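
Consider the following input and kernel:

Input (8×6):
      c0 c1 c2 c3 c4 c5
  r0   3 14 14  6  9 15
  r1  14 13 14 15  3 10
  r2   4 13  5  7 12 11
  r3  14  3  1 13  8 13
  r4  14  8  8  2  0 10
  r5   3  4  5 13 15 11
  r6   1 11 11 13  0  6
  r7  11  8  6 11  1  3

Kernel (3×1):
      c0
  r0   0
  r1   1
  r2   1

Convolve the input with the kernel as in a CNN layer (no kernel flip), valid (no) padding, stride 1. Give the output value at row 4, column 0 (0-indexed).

4

The receptive field on the input at this output position is [14 / 3 / 1]. Elementwise product with the kernel and sum: 3·1 + 1·1.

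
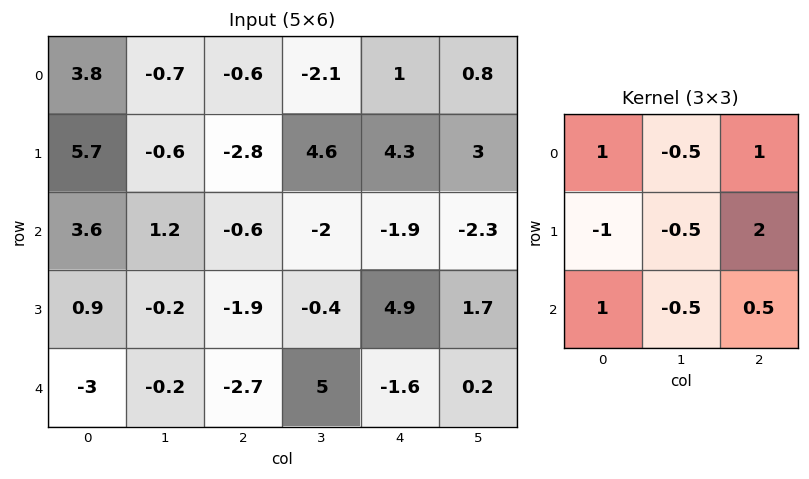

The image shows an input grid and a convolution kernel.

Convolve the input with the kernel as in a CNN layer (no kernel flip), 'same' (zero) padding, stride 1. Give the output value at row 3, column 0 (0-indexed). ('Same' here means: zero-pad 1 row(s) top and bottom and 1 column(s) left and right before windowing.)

The receptive field on the zero-padded input at this output position is [0 3.6 1.2 / 0 0.9 -0.2 / 0 -3 -0.2]. Elementwise product with the kernel and sum: 0·1 + 3.6·-0.5 + 1.2·1 + 0·-1 + 0.9·-0.5 + -0.2·2 + 0·1 + -3·-0.5 + -0.2·0.5.

-0.05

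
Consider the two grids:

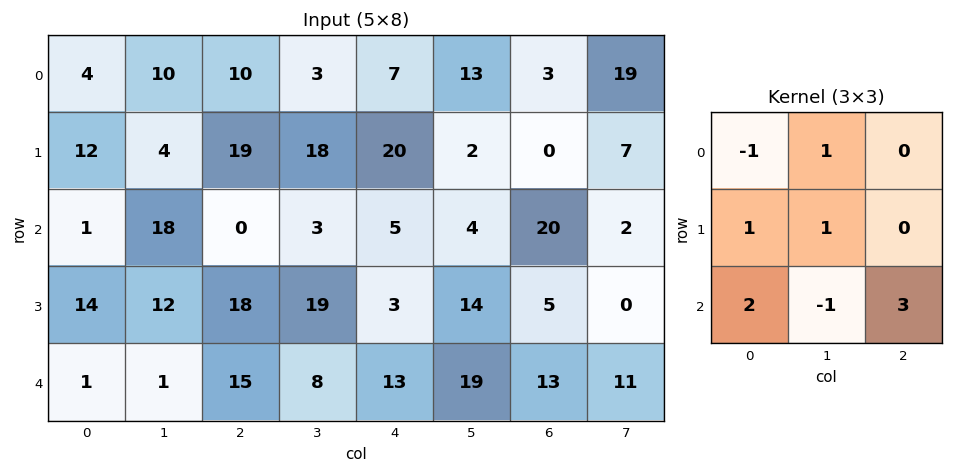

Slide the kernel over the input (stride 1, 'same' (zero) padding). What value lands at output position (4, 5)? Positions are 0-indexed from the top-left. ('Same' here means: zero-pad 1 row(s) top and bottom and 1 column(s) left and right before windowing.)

The receptive field on the zero-padded input at this output position is [3 14 5 / 13 19 13 / 0 0 0]. Elementwise product with the kernel and sum: 3·-1 + 14·1 + 13·1 + 19·1 + 0·2 + 0·-1 + 0·3.

43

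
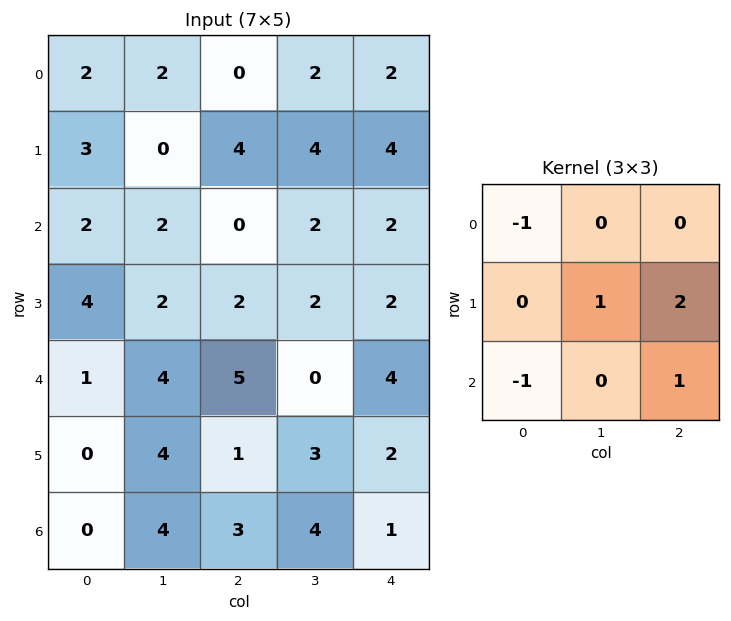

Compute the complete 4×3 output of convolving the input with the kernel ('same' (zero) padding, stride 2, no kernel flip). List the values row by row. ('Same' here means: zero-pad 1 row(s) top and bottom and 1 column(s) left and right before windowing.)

6 8 -2
8 4 -4
13 2 -1
8 7 -2

Output[0,0]: The receptive field on the zero-padded input at this output position is [0 0 0 / 0 2 2 / 0 3 0]. Elementwise product with the kernel and sum: 0·-1 + 2·1 + 2·2 + 0·-1 + 0·1.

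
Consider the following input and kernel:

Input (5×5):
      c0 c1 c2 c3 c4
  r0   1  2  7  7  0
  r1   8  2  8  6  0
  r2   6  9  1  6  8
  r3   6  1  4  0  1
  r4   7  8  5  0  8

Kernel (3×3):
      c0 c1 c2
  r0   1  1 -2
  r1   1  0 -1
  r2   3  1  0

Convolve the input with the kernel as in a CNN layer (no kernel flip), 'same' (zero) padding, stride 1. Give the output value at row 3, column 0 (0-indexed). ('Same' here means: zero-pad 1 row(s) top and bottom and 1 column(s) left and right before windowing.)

The receptive field on the zero-padded input at this output position is [0 6 9 / 0 6 1 / 0 7 8]. Elementwise product with the kernel and sum: 0·1 + 6·1 + 9·-2 + 0·1 + 1·-1 + 0·3 + 7·1.

-6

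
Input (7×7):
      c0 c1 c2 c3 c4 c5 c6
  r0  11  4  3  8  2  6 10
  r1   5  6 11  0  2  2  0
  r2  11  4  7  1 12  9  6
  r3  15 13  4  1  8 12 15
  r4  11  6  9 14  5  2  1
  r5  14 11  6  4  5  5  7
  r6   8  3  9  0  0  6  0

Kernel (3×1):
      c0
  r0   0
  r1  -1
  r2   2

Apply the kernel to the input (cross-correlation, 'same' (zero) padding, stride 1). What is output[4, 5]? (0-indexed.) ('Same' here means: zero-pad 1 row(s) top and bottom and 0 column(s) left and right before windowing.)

The receptive field on the zero-padded input at this output position is [12 / 2 / 5]. Elementwise product with the kernel and sum: 2·-1 + 5·2.

8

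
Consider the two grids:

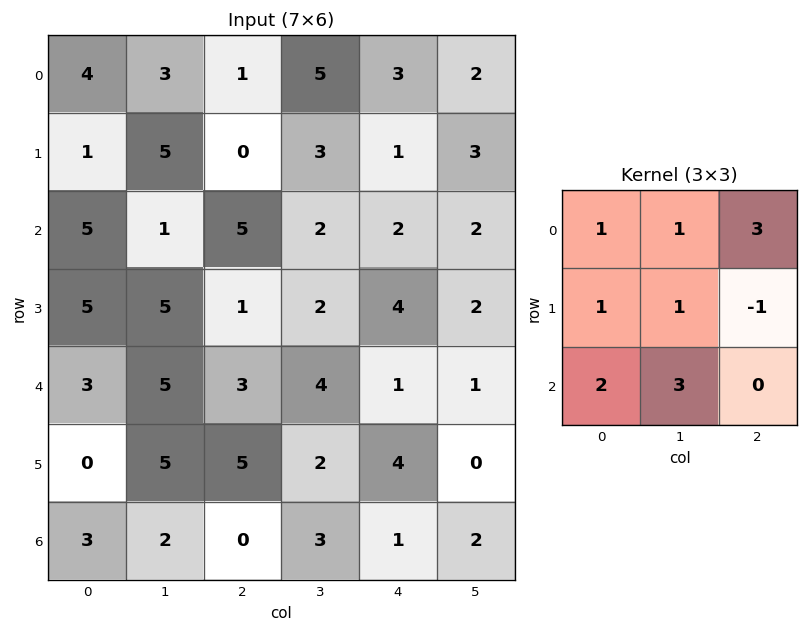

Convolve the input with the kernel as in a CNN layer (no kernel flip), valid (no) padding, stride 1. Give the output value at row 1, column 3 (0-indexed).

The receptive field on the input at this output position is [3 1 3 / 2 2 2 / 2 4 2]. Elementwise product with the kernel and sum: 3·1 + 1·1 + 3·3 + 2·1 + 2·1 + 2·-1 + 2·2 + 4·3.

31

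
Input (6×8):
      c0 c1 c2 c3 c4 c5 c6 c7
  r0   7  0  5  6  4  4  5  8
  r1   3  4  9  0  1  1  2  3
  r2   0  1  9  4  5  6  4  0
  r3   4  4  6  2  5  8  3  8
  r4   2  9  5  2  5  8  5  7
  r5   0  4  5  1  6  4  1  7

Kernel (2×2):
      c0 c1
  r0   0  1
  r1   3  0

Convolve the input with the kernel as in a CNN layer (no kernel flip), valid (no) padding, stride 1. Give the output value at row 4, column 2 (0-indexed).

The receptive field on the input at this output position is [5 2 / 5 1]. Elementwise product with the kernel and sum: 2·1 + 5·3.

17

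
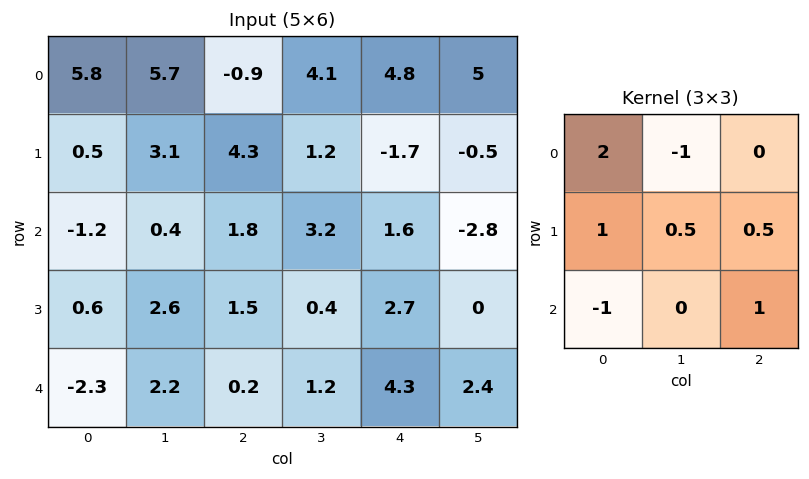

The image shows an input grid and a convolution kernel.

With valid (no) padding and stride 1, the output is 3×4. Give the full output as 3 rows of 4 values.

Output[0,0]: The receptive field on the input at this output position is [5.8 5.7 -0.9 / 0.5 3.1 4.3 / -1.2 0.4 1.8]. Elementwise product with the kernel and sum: 5.8·2 + 5.7·-1 + 0.5·1 + 3.1·0.5 + 4.3·0.5 + -1.2·-1 + 1.8·1.
Output[0,1]: The receptive field on the input at this output position is [5.7 -0.9 4.1 / 3.1 4.3 1.2 / 0.4 1.8 3.2]. Elementwise product with the kernel and sum: 5.7·2 + -0.9·-1 + 3.1·1 + 4.3·0.5 + 1.2·0.5 + 0.4·-1 + 3.2·1.

13.1 20.95 -2.05 -2.5
-1.3 2.6 12.8 6.3
2.35 1.55 7.55 7.75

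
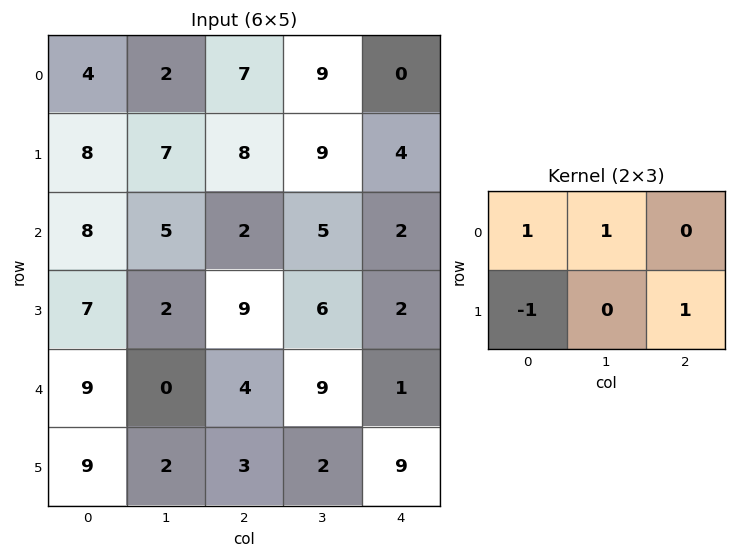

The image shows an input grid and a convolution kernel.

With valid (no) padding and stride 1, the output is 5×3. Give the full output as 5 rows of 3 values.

6 11 12
9 15 17
15 11 0
4 20 12
3 4 19

Output[0,0]: The receptive field on the input at this output position is [4 2 7 / 8 7 8]. Elementwise product with the kernel and sum: 4·1 + 2·1 + 8·-1 + 8·1.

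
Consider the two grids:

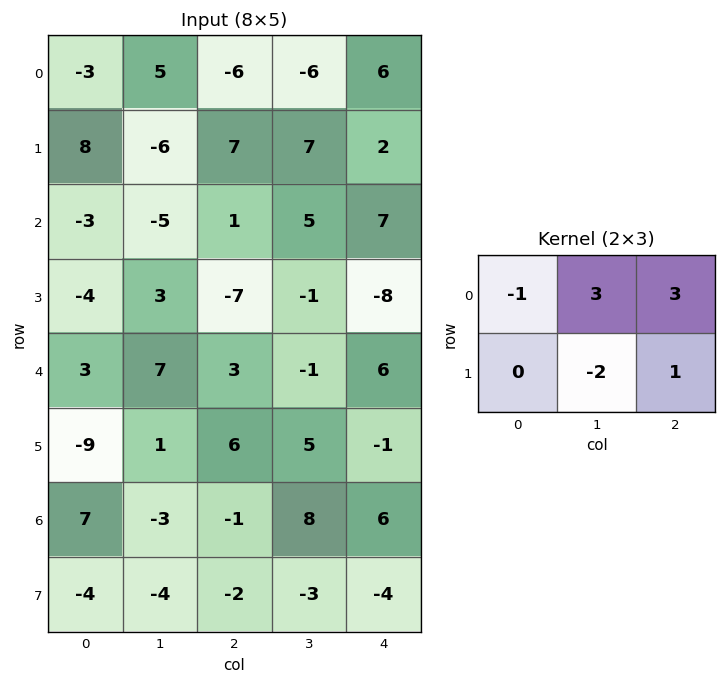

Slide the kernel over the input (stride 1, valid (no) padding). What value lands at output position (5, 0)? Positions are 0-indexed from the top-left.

35

The receptive field on the input at this output position is [-9 1 6 / 7 -3 -1]. Elementwise product with the kernel and sum: -9·-1 + 1·3 + 6·3 + -3·-2 + -1·1.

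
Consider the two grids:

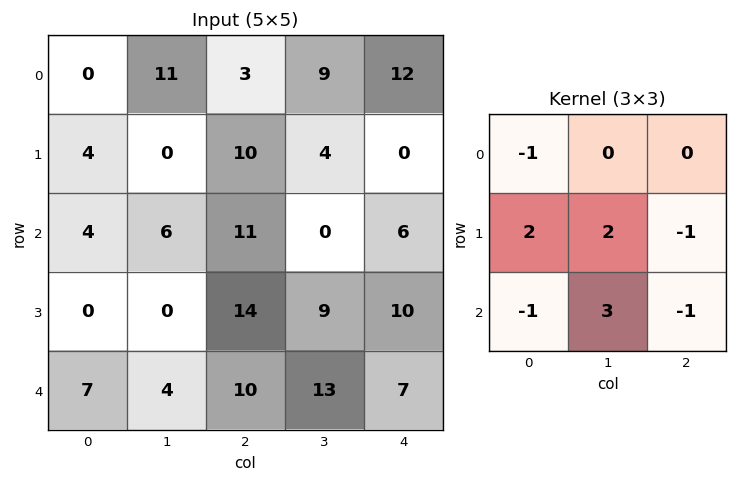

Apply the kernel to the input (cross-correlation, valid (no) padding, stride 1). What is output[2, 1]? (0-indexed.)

26

The receptive field on the input at this output position is [6 11 0 / 0 14 9 / 4 10 13]. Elementwise product with the kernel and sum: 6·-1 + 0·2 + 14·2 + 9·-1 + 4·-1 + 10·3 + 13·-1.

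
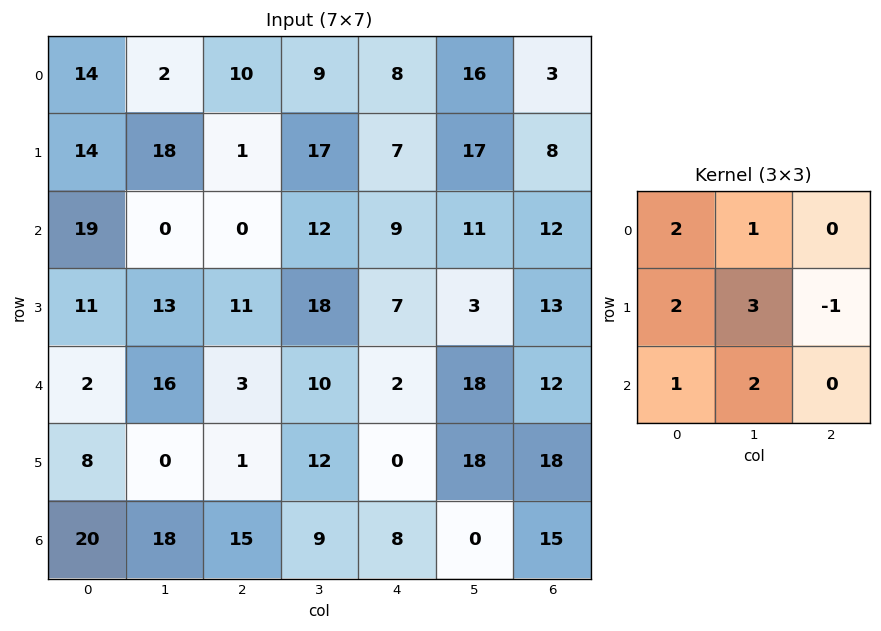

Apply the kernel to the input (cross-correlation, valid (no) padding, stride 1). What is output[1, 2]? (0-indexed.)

93

The receptive field on the input at this output position is [1 17 7 / 0 12 9 / 11 18 7]. Elementwise product with the kernel and sum: 1·2 + 17·1 + 0·2 + 12·3 + 9·-1 + 11·1 + 18·2.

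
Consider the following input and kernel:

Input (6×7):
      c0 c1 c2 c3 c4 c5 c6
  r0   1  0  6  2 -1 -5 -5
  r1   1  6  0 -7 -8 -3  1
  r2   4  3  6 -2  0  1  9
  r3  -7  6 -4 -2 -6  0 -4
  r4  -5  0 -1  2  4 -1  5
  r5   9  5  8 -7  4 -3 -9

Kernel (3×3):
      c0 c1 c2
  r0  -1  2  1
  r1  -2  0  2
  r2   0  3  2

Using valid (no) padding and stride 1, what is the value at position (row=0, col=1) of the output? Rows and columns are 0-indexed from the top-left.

The receptive field on the input at this output position is [0 6 2 / 6 0 -7 / 3 6 -2]. Elementwise product with the kernel and sum: 0·-1 + 6·2 + 2·1 + 6·-2 + -7·2 + 6·3 + -2·2.

2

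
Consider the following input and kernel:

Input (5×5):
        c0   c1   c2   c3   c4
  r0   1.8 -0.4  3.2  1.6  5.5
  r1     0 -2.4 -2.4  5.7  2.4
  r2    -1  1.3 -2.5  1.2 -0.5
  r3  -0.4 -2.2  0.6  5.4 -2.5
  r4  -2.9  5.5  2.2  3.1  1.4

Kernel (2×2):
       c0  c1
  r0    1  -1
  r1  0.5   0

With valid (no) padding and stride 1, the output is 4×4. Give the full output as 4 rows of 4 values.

2.2 -4.8 0.4 -1.05
1.9 0.65 -9.35 3.9
-2.5 2.7 -3.4 4.4
0.35 -0.05 -3.7 9.45

Output[0,0]: The receptive field on the input at this output position is [1.8 -0.4 / 0 -2.4]. Elementwise product with the kernel and sum: 1.8·1 + -0.4·-1 + 0·0.5.
Output[0,1]: The receptive field on the input at this output position is [-0.4 3.2 / -2.4 -2.4]. Elementwise product with the kernel and sum: -0.4·1 + 3.2·-1 + -2.4·0.5.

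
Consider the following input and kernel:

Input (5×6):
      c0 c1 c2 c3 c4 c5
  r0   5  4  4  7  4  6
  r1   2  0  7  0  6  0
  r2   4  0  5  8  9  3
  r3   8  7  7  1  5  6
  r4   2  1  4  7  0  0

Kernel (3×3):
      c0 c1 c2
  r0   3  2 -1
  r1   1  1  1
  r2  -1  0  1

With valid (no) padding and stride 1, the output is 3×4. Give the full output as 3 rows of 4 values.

Output[0,0]: The receptive field on the input at this output position is [5 4 4 / 2 0 7 / 4 0 5]. Elementwise product with the kernel and sum: 5·3 + 4·2 + 4·-1 + 2·1 + 0·1 + 7·1 + 4·-1 + 5·1.
Output[0,1]: The receptive field on the input at this output position is [4 4 7 / 0 7 0 / 0 5 8]. Elementwise product with the kernel and sum: 4·3 + 4·2 + 7·-1 + 0·1 + 7·1 + 0·1 + 0·-1 + 8·1.

29 28 39 24
7 21 35 37
31 23 31 44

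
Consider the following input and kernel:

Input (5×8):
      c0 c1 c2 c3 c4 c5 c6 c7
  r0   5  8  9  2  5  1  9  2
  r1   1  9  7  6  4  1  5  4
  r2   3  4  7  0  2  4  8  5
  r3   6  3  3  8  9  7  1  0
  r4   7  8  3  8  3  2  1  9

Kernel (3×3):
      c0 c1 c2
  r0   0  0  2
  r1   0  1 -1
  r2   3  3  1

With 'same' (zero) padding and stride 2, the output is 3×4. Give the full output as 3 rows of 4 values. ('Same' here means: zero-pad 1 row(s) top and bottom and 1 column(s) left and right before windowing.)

9 61 35 29
38 45 58 35
5 11 15 -8

Output[0,0]: The receptive field on the zero-padded input at this output position is [0 0 0 / 0 5 8 / 0 1 9]. Elementwise product with the kernel and sum: 0·2 + 5·1 + 8·-1 + 0·3 + 1·3 + 9·1.
Output[0,1]: The receptive field on the zero-padded input at this output position is [0 0 0 / 8 9 2 / 9 7 6]. Elementwise product with the kernel and sum: 0·2 + 9·1 + 2·-1 + 9·3 + 7·3 + 6·1.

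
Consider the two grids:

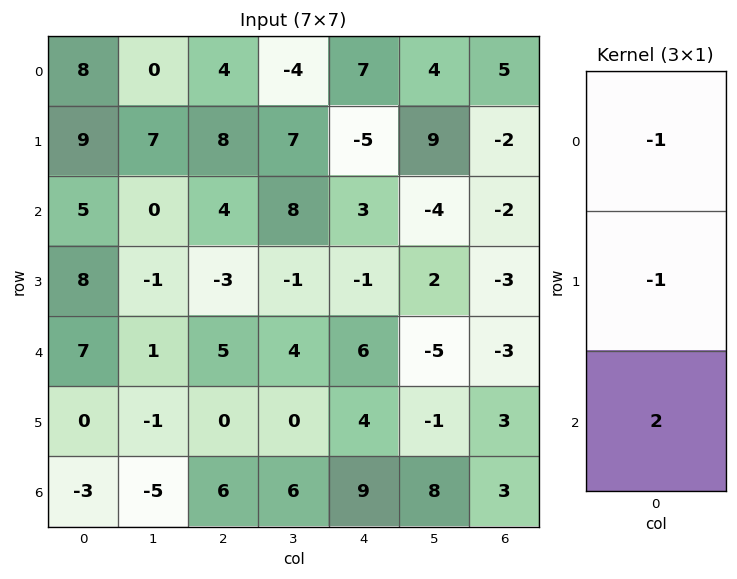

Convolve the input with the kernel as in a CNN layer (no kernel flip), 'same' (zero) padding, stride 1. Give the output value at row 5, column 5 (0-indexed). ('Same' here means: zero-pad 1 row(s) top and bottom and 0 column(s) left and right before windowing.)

The receptive field on the zero-padded input at this output position is [-5 / -1 / 8]. Elementwise product with the kernel and sum: -5·-1 + -1·-1 + 8·2.

22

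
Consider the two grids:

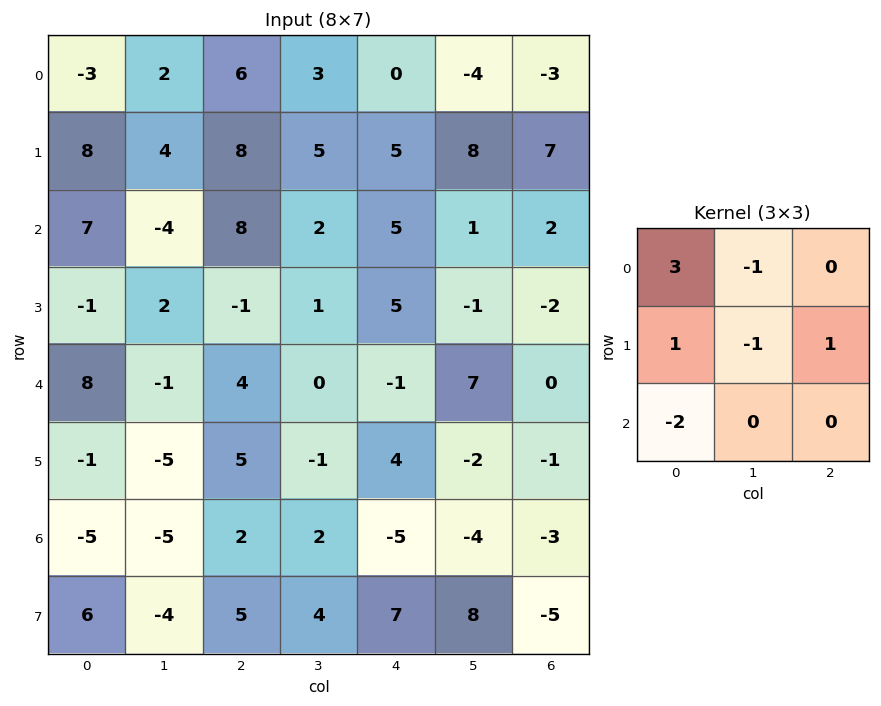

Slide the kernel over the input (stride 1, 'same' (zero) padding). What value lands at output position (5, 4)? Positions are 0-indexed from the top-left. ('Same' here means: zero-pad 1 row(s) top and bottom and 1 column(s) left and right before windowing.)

-10

The receptive field on the zero-padded input at this output position is [0 -1 7 / -1 4 -2 / 2 -5 -4]. Elementwise product with the kernel and sum: 0·3 + -1·-1 + -1·1 + 4·-1 + -2·1 + 2·-2.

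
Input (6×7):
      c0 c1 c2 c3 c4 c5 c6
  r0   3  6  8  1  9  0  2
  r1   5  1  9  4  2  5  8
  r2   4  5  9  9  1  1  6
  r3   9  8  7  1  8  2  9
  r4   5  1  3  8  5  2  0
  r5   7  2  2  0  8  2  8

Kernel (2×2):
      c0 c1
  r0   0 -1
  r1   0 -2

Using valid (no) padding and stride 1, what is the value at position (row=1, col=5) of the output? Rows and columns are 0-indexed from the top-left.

-20

The receptive field on the input at this output position is [5 8 / 1 6]. Elementwise product with the kernel and sum: 8·-1 + 6·-2.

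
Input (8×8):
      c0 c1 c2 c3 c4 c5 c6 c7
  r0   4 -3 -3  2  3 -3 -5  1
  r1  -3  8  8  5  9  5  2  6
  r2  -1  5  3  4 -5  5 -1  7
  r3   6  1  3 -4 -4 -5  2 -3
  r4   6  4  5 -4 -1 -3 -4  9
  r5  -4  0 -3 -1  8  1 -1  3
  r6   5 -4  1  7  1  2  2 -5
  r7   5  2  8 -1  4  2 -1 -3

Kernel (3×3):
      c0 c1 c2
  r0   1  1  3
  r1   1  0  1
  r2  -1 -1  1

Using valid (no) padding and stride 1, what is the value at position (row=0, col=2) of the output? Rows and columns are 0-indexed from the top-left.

13

The receptive field on the input at this output position is [-3 2 3 / 8 5 9 / 3 4 -5]. Elementwise product with the kernel and sum: -3·1 + 2·1 + 3·3 + 8·1 + 9·1 + 3·-1 + 4·-1 + -5·1.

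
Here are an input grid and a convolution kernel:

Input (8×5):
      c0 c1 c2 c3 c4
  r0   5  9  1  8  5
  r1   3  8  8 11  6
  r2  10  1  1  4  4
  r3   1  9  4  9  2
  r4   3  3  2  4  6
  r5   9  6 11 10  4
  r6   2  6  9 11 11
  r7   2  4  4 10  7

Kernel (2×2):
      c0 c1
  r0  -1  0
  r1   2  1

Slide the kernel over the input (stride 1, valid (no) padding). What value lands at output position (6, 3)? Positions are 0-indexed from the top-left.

16

The receptive field on the input at this output position is [11 11 / 10 7]. Elementwise product with the kernel and sum: 11·-1 + 10·2 + 7·1.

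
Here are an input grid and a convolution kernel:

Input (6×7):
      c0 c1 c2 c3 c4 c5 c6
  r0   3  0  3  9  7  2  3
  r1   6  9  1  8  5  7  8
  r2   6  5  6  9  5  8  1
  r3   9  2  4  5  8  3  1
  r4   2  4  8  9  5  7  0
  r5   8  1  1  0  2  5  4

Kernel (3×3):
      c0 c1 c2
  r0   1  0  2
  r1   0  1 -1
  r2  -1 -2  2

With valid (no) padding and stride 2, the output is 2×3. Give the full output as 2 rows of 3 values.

13 6 -7
22 -3 -10

Output[0,0]: The receptive field on the input at this output position is [3 0 3 / 6 9 1 / 6 5 6]. Elementwise product with the kernel and sum: 3·1 + 3·2 + 9·1 + 1·-1 + 6·-1 + 5·-2 + 6·2.
Output[0,1]: The receptive field on the input at this output position is [3 9 7 / 1 8 5 / 6 9 5]. Elementwise product with the kernel and sum: 3·1 + 7·2 + 8·1 + 5·-1 + 6·-1 + 9·-2 + 5·2.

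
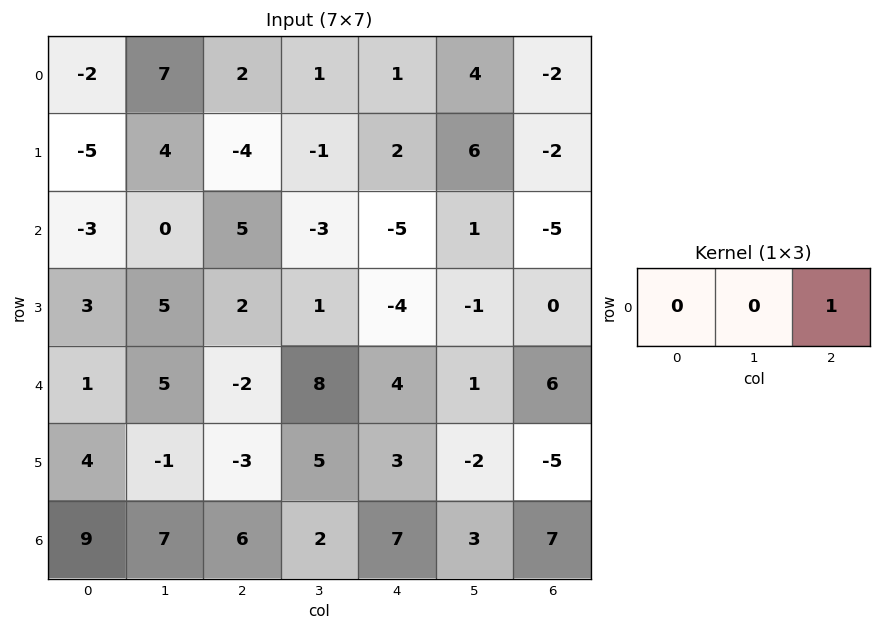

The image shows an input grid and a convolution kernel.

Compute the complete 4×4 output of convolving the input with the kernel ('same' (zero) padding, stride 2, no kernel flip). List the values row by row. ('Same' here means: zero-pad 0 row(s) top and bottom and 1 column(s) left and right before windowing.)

Output[0,0]: The receptive field on the zero-padded input at this output position is [0 -2 7]. Elementwise product with the kernel and sum: 7·1.
Output[0,1]: The receptive field on the zero-padded input at this output position is [7 2 1]. Elementwise product with the kernel and sum: 1·1.

7 1 4 0
0 -3 1 0
5 8 1 0
7 2 3 0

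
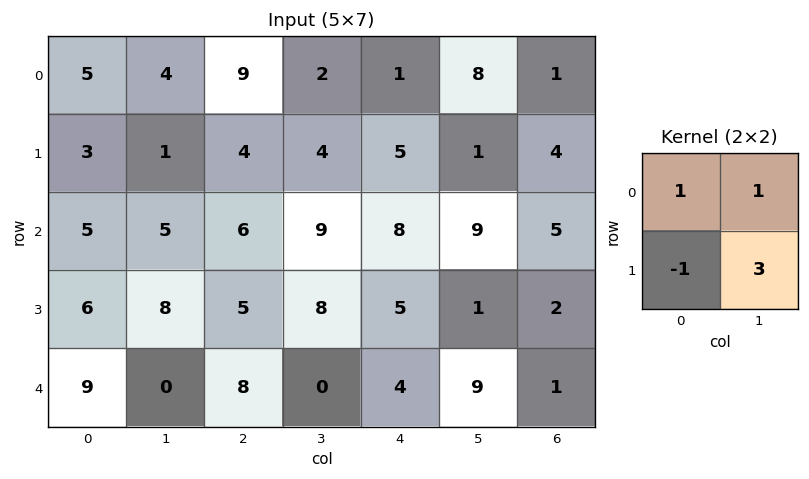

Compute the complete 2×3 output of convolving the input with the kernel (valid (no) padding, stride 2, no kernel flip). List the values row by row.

Output[0,0]: The receptive field on the input at this output position is [5 4 / 3 1]. Elementwise product with the kernel and sum: 5·1 + 4·1 + 3·-1 + 1·3.
Output[0,1]: The receptive field on the input at this output position is [9 2 / 4 4]. Elementwise product with the kernel and sum: 9·1 + 2·1 + 4·-1 + 4·3.

9 19 7
28 34 15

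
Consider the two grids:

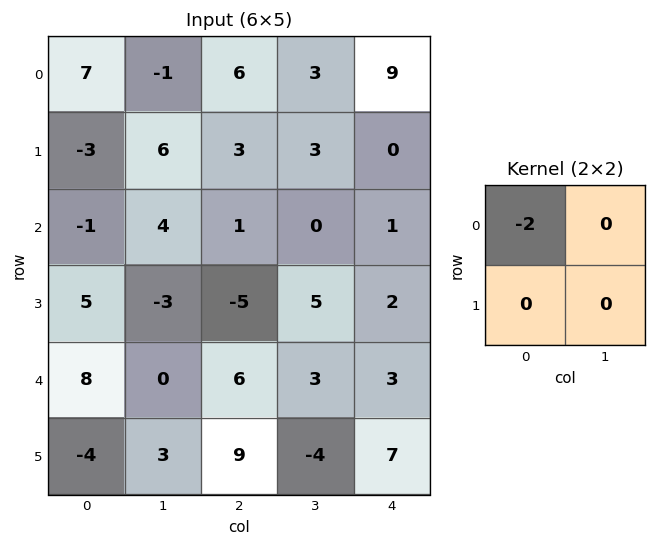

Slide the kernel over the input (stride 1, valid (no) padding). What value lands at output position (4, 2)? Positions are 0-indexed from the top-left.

-12

The receptive field on the input at this output position is [6 3 / 9 -4]. Elementwise product with the kernel and sum: 6·-2.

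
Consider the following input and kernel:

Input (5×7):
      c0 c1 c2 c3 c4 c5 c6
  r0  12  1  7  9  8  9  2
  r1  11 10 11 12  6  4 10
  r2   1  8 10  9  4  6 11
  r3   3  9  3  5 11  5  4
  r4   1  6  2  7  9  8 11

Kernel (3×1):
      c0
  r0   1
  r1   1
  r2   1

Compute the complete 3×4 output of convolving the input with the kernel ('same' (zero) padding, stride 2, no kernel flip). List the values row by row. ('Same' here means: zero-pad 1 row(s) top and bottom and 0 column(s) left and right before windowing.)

23 18 14 12
15 24 21 25
4 5 20 15

Output[0,0]: The receptive field on the zero-padded input at this output position is [0 / 12 / 11]. Elementwise product with the kernel and sum: 0·1 + 12·1 + 11·1.
Output[0,1]: The receptive field on the zero-padded input at this output position is [0 / 7 / 11]. Elementwise product with the kernel and sum: 0·1 + 7·1 + 11·1.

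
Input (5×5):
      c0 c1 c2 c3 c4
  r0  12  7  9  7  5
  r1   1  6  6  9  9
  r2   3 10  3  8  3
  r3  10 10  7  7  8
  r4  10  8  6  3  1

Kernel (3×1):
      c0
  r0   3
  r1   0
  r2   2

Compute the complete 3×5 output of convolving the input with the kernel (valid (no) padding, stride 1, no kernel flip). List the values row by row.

Output[0,0]: The receptive field on the input at this output position is [12 / 1 / 3]. Elementwise product with the kernel and sum: 12·3 + 3·2.
Output[0,1]: The receptive field on the input at this output position is [7 / 6 / 10]. Elementwise product with the kernel and sum: 7·3 + 10·2.

42 41 33 37 21
23 38 32 41 43
29 46 21 30 11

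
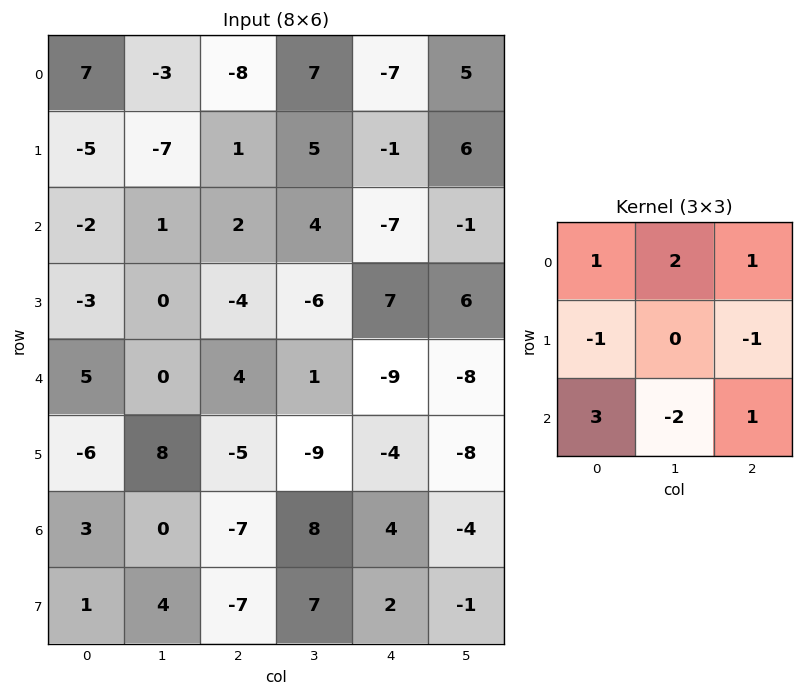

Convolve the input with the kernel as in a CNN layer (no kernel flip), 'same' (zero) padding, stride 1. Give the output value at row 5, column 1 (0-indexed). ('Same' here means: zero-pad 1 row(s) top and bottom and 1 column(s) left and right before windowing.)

The receptive field on the zero-padded input at this output position is [5 0 4 / -6 8 -5 / 3 0 -7]. Elementwise product with the kernel and sum: 5·1 + 0·2 + 4·1 + -6·-1 + -5·-1 + 3·3 + 0·-2 + -7·1.

22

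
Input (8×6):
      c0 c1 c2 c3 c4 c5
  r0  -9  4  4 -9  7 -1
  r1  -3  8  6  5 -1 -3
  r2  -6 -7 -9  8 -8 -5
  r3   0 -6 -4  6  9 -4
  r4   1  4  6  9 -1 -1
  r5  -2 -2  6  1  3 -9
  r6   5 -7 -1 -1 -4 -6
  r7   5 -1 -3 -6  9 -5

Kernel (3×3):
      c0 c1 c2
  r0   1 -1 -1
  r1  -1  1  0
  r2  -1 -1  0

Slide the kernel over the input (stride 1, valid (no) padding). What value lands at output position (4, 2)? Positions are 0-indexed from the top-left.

The receptive field on the input at this output position is [6 9 -1 / 6 1 3 / -1 -1 -4]. Elementwise product with the kernel and sum: 6·1 + 9·-1 + -1·-1 + 6·-1 + 1·1 + -1·-1 + -1·-1.

-5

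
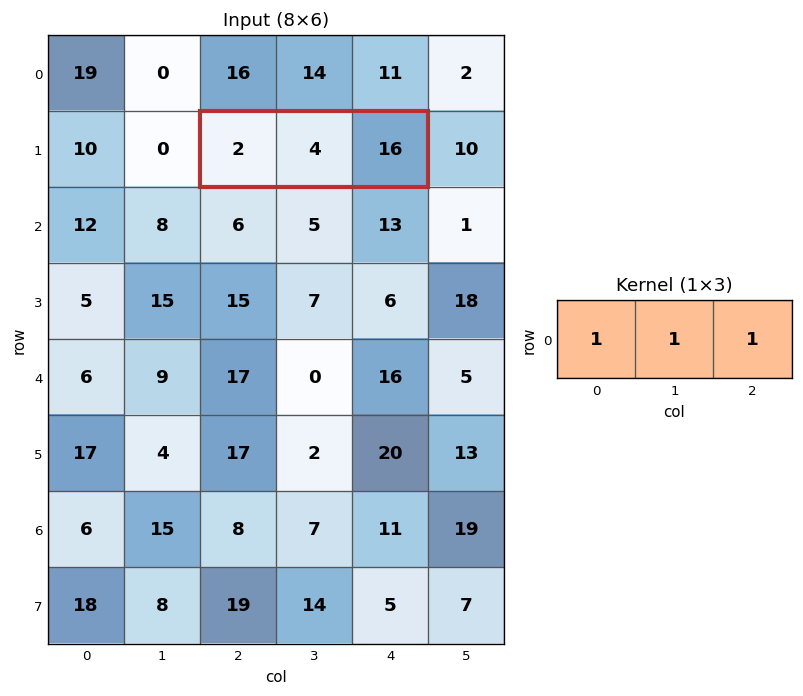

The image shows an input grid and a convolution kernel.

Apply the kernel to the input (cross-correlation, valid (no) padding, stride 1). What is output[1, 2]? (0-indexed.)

22

The receptive field on the input at this output position is [2 4 16]. Elementwise product with the kernel and sum: 2·1 + 4·1 + 16·1.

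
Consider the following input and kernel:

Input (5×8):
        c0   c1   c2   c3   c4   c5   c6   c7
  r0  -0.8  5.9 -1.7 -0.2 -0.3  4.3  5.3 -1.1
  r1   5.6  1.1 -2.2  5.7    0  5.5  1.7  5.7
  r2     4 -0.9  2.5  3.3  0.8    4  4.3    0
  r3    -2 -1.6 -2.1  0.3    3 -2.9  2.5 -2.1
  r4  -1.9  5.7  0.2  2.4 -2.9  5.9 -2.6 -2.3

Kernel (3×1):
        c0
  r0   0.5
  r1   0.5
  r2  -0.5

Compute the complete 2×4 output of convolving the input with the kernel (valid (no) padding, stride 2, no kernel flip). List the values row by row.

Output[0,0]: The receptive field on the input at this output position is [-0.8 / 5.6 / 4]. Elementwise product with the kernel and sum: -0.8·0.5 + 5.6·0.5 + 4·-0.5.

0.4 -3.2 -0.55 1.35
1.95 0.1 3.35 4.7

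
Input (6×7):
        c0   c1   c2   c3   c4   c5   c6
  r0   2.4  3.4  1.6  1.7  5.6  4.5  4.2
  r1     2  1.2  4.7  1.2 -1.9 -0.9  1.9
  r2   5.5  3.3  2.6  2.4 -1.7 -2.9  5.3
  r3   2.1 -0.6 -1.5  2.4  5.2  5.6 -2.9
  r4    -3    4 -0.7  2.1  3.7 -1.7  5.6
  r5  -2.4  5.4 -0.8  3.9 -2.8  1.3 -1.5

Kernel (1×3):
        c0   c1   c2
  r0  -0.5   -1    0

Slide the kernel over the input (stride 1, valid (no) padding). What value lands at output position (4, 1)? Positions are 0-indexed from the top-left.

The receptive field on the input at this output position is [4 -0.7 2.1]. Elementwise product with the kernel and sum: 4·-0.5 + -0.7·-1.

-1.3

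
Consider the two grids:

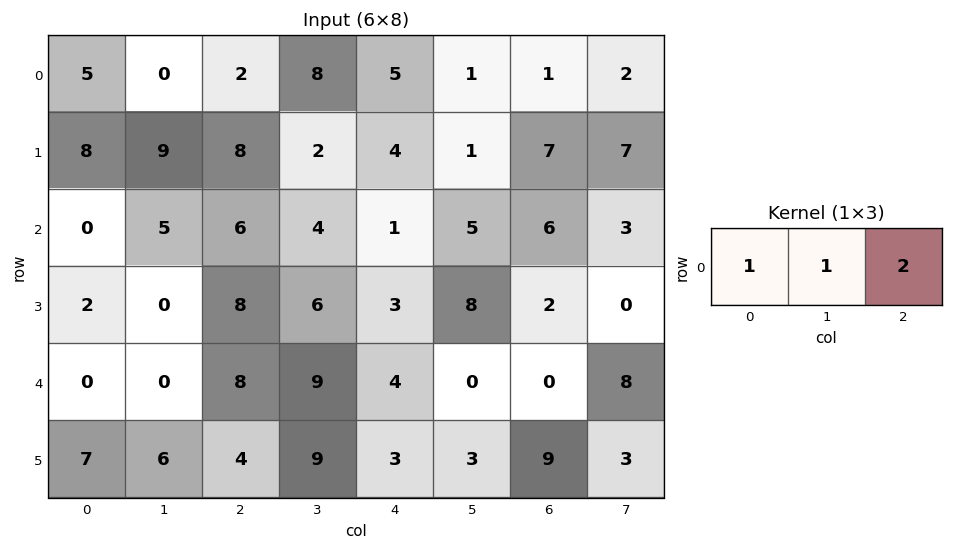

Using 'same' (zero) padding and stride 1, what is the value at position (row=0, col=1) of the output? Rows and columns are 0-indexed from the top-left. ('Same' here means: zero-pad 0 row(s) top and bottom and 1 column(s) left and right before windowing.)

9

The receptive field on the zero-padded input at this output position is [5 0 2]. Elementwise product with the kernel and sum: 5·1 + 0·1 + 2·2.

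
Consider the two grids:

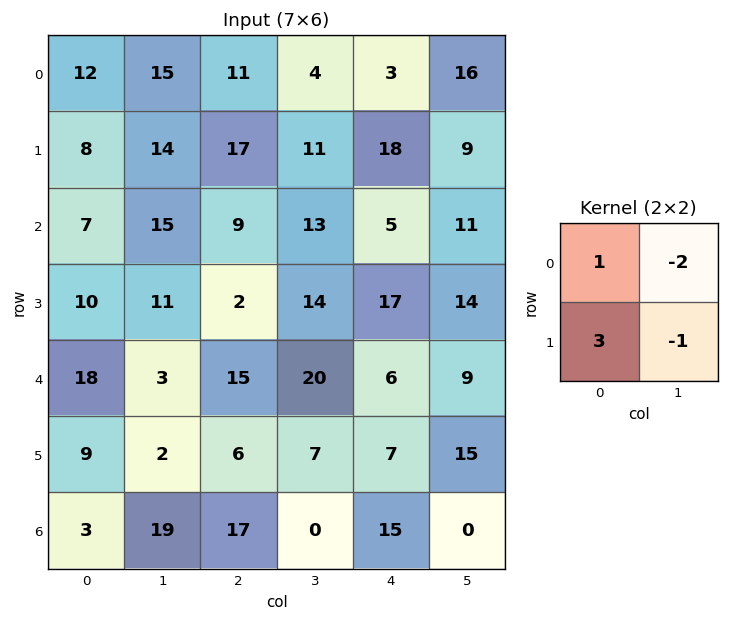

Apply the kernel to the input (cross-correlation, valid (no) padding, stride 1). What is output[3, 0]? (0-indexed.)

The receptive field on the input at this output position is [10 11 / 18 3]. Elementwise product with the kernel and sum: 10·1 + 11·-2 + 18·3 + 3·-1.

39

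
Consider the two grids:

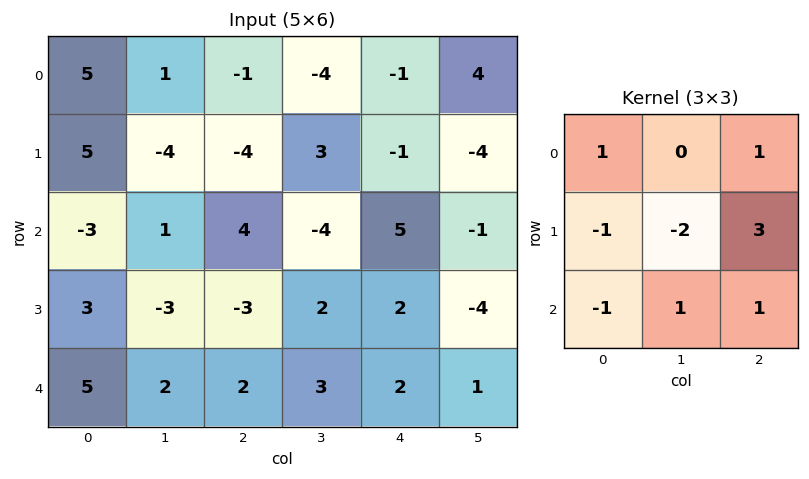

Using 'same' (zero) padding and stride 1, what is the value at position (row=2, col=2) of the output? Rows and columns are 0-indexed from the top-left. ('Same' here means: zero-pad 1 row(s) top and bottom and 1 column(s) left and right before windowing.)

-20

The receptive field on the zero-padded input at this output position is [-4 -4 3 / 1 4 -4 / -3 -3 2]. Elementwise product with the kernel and sum: -4·1 + 3·1 + 1·-1 + 4·-2 + -4·3 + -3·-1 + -3·1 + 2·1.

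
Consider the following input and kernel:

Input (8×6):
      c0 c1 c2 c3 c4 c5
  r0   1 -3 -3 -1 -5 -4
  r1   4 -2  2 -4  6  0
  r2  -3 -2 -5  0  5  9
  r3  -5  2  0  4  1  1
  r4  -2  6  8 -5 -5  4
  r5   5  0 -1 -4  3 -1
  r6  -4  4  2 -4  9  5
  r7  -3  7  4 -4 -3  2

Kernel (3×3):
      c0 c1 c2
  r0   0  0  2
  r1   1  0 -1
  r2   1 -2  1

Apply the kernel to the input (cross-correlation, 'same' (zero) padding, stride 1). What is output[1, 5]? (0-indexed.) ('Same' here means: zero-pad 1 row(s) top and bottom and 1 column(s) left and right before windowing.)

The receptive field on the zero-padded input at this output position is [-5 -4 0 / 6 0 0 / 5 9 0]. Elementwise product with the kernel and sum: 0·2 + 6·1 + 0·-1 + 5·1 + 9·-2 + 0·1.

-7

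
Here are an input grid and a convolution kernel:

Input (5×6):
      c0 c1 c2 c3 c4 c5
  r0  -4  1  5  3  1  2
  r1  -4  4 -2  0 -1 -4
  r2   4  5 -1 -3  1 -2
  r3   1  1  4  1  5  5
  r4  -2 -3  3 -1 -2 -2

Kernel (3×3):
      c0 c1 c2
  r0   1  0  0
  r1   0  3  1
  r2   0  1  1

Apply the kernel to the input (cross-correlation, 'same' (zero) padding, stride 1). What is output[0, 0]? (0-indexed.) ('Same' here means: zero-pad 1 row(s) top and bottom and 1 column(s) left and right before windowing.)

The receptive field on the zero-padded input at this output position is [0 0 0 / 0 -4 1 / 0 -4 4]. Elementwise product with the kernel and sum: 0·1 + -4·3 + 1·1 + -4·1 + 4·1.

-11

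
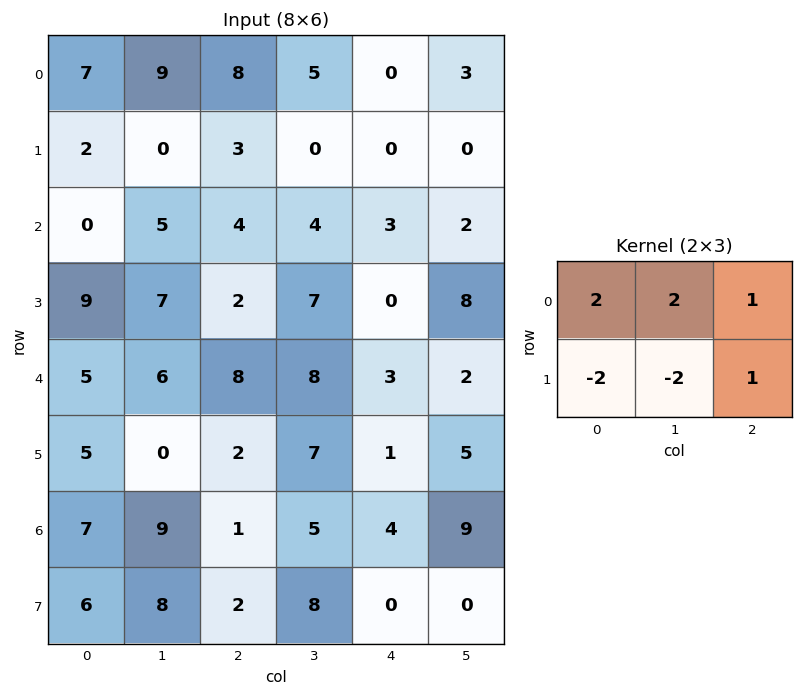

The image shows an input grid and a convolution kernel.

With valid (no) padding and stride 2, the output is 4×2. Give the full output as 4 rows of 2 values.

Output[0,0]: The receptive field on the input at this output position is [7 9 8 / 2 0 3]. Elementwise product with the kernel and sum: 7·2 + 9·2 + 8·1 + 2·-2 + 0·-2 + 3·1.

39 20
-16 1
22 18
7 -4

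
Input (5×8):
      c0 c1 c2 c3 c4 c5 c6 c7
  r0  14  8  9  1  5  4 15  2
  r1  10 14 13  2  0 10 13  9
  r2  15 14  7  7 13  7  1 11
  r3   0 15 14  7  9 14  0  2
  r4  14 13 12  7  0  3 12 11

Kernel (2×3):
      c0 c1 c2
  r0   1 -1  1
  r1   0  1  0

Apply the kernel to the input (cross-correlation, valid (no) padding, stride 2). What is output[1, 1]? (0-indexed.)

20

The receptive field on the input at this output position is [7 7 13 / 14 7 9]. Elementwise product with the kernel and sum: 7·1 + 7·-1 + 13·1 + 7·1.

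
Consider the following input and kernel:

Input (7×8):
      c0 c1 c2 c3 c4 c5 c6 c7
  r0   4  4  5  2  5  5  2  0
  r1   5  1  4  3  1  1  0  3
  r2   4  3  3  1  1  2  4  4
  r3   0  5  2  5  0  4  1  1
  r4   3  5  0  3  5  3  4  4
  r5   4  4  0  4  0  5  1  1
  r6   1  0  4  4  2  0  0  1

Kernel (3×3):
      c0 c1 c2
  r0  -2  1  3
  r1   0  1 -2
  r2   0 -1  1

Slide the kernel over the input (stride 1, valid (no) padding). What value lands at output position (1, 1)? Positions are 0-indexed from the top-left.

The receptive field on the input at this output position is [1 4 3 / 3 3 1 / 5 2 5]. Elementwise product with the kernel and sum: 1·-2 + 4·1 + 3·3 + 3·1 + 1·-2 + 2·-1 + 5·1.

15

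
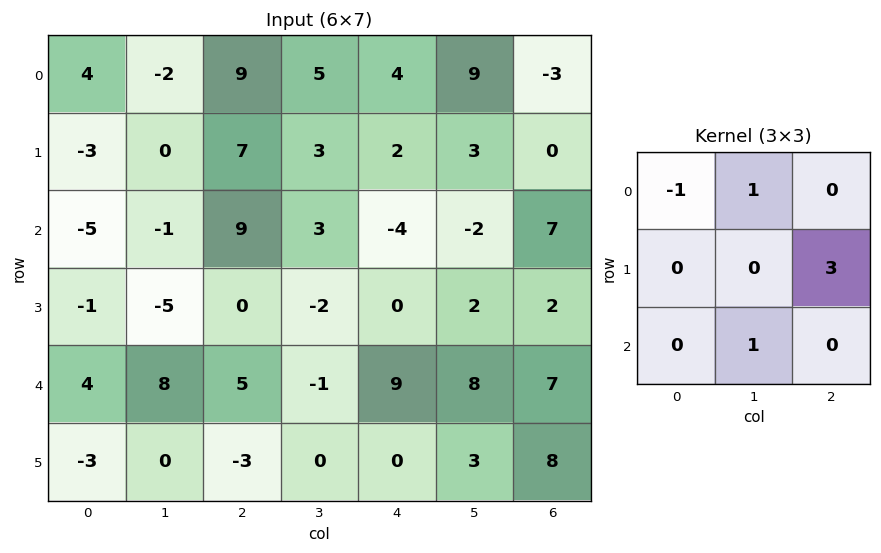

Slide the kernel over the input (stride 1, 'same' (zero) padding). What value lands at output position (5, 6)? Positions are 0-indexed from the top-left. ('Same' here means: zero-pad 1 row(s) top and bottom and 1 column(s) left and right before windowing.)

-1

The receptive field on the zero-padded input at this output position is [8 7 0 / 3 8 0 / 0 0 0]. Elementwise product with the kernel and sum: 8·-1 + 7·1 + 0·3 + 0·1.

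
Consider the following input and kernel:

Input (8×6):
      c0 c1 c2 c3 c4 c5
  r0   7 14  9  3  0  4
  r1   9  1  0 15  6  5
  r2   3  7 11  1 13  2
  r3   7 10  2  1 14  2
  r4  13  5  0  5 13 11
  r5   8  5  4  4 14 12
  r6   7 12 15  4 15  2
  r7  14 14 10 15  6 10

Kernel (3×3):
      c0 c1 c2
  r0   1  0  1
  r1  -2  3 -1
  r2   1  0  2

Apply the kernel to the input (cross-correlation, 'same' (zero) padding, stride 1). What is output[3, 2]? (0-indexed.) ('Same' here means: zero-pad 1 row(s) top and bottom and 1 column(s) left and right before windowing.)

The receptive field on the zero-padded input at this output position is [7 11 1 / 10 2 1 / 5 0 5]. Elementwise product with the kernel and sum: 7·1 + 1·1 + 10·-2 + 2·3 + 1·-1 + 5·1 + 5·2.

8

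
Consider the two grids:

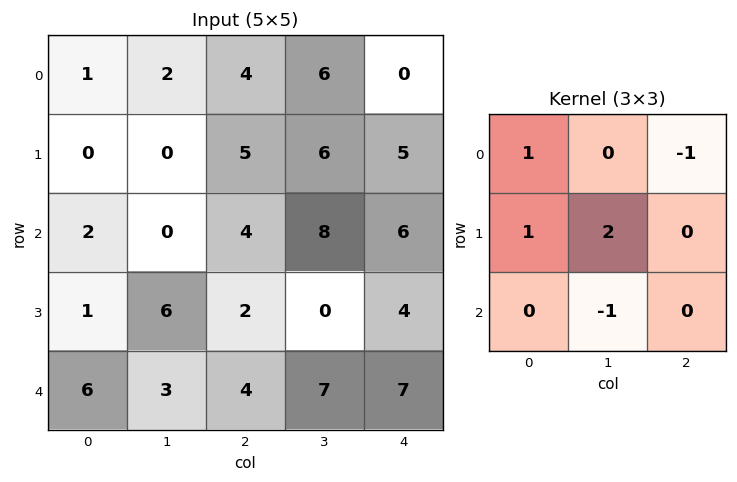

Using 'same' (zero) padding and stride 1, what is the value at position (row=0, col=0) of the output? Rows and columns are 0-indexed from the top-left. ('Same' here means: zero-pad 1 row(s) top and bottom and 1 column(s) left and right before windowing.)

2

The receptive field on the zero-padded input at this output position is [0 0 0 / 0 1 2 / 0 0 0]. Elementwise product with the kernel and sum: 0·1 + 0·-1 + 0·1 + 1·2 + 0·-1.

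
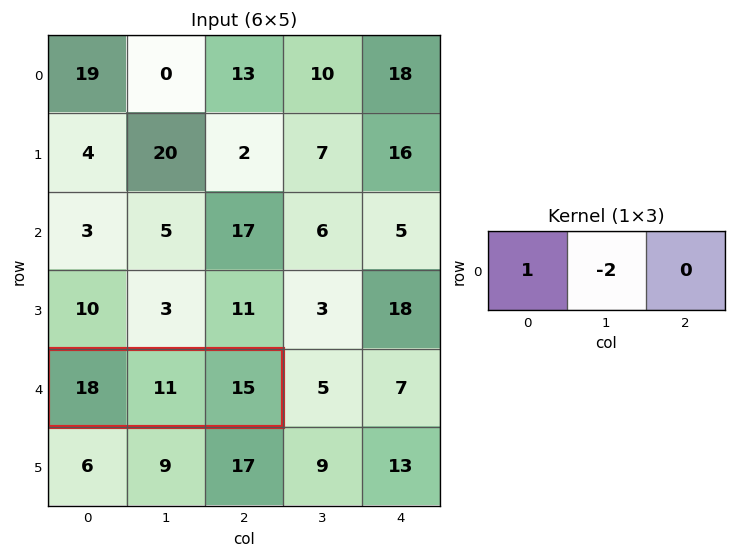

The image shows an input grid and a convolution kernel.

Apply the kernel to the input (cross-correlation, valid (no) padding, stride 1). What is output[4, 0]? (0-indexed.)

The receptive field on the input at this output position is [18 11 15]. Elementwise product with the kernel and sum: 18·1 + 11·-2.

-4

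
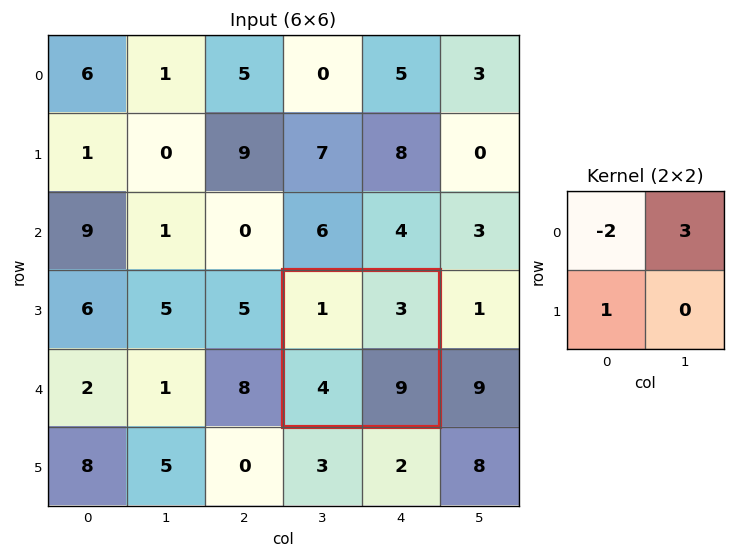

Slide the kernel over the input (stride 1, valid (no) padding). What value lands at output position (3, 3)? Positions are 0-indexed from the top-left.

11

The receptive field on the input at this output position is [1 3 / 4 9]. Elementwise product with the kernel and sum: 1·-2 + 3·3 + 4·1.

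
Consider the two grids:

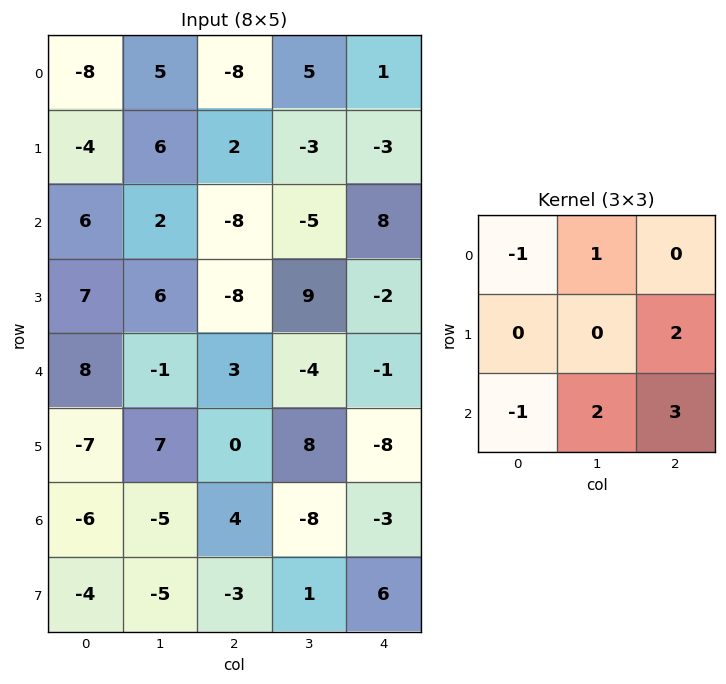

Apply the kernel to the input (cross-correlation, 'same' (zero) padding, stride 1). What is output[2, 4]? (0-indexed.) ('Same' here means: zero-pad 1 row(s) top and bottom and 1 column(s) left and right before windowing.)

-13

The receptive field on the zero-padded input at this output position is [-3 -3 0 / -5 8 0 / 9 -2 0]. Elementwise product with the kernel and sum: -3·-1 + -3·1 + 0·2 + 9·-1 + -2·2 + 0·3.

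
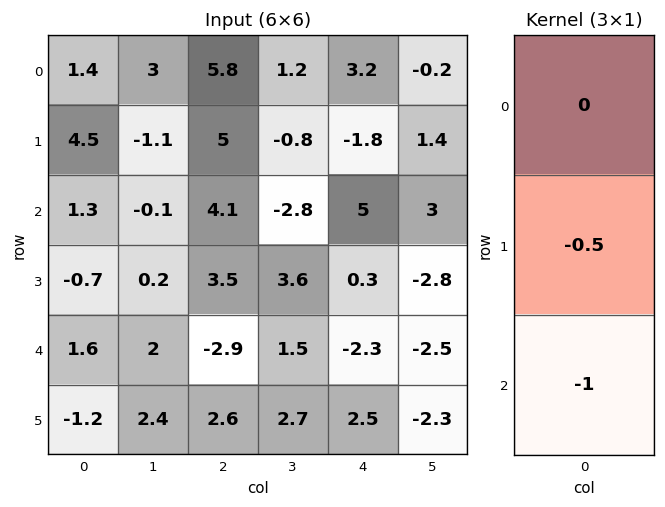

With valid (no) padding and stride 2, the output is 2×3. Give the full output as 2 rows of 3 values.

-3.55 -6.6 -4.1
-1.25 1.15 2.15

Output[0,0]: The receptive field on the input at this output position is [1.4 / 4.5 / 1.3]. Elementwise product with the kernel and sum: 4.5·-0.5 + 1.3·-1.
Output[0,1]: The receptive field on the input at this output position is [5.8 / 5 / 4.1]. Elementwise product with the kernel and sum: 5·-0.5 + 4.1·-1.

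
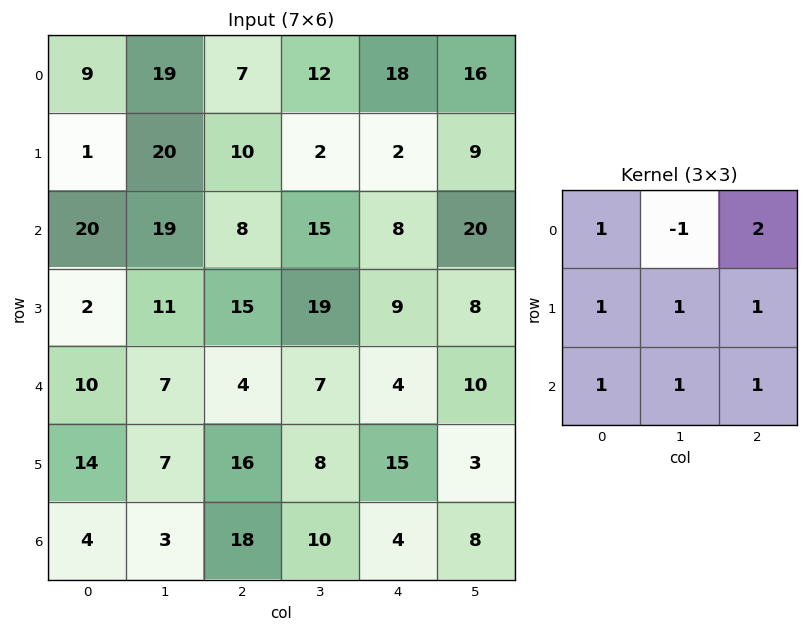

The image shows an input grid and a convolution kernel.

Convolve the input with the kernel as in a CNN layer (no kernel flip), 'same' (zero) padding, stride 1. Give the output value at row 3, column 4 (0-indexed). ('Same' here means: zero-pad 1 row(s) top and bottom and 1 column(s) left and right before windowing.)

104

The receptive field on the zero-padded input at this output position is [15 8 20 / 19 9 8 / 7 4 10]. Elementwise product with the kernel and sum: 15·1 + 8·-1 + 20·2 + 19·1 + 9·1 + 8·1 + 7·1 + 4·1 + 10·1.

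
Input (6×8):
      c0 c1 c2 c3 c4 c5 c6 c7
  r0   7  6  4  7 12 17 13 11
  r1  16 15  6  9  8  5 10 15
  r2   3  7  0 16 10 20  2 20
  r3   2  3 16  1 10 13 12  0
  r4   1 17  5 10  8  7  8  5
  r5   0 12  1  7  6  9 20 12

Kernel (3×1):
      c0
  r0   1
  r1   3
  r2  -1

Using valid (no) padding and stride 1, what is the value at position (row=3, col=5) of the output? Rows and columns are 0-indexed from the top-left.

The receptive field on the input at this output position is [13 / 7 / 9]. Elementwise product with the kernel and sum: 13·1 + 7·3 + 9·-1.

25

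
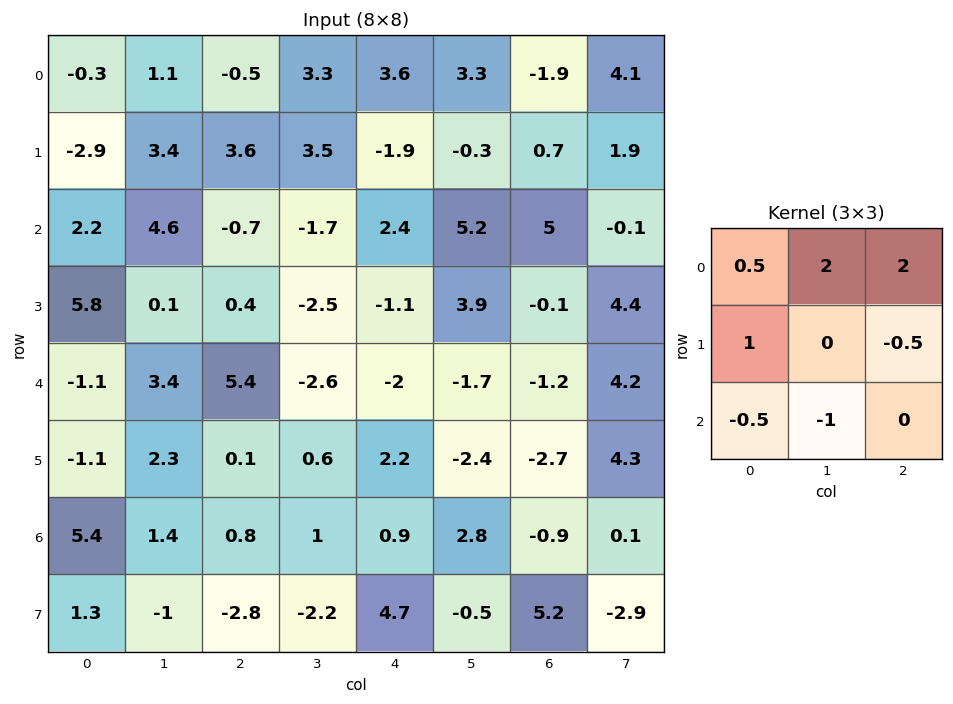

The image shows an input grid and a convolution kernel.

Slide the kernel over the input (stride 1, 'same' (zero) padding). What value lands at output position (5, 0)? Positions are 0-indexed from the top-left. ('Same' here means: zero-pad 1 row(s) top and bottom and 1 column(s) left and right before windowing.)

-1.95

The receptive field on the zero-padded input at this output position is [0 -1.1 3.4 / 0 -1.1 2.3 / 0 5.4 1.4]. Elementwise product with the kernel and sum: 0·0.5 + -1.1·2 + 3.4·2 + 0·1 + 2.3·-0.5 + 0·-0.5 + 5.4·-1.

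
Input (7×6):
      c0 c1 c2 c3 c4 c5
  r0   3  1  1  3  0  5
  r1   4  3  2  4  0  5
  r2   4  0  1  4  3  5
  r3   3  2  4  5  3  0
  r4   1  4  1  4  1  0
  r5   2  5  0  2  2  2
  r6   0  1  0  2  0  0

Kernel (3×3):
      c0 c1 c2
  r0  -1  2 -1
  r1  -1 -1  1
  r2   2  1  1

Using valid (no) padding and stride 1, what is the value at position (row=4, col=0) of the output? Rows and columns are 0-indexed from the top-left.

The receptive field on the input at this output position is [1 4 1 / 2 5 0 / 0 1 0]. Elementwise product with the kernel and sum: 1·-1 + 4·2 + 1·-1 + 2·-1 + 5·-1 + 0·1 + 0·2 + 1·1 + 0·1.

0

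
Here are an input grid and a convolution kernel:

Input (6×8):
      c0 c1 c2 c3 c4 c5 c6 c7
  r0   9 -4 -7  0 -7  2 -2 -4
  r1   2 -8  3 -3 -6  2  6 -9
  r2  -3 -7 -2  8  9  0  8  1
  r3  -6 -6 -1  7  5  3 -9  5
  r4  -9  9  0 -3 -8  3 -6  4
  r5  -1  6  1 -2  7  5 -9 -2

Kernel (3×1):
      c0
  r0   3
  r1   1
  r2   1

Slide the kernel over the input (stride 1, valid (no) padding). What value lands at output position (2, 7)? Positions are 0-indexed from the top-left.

The receptive field on the input at this output position is [1 / 5 / 4]. Elementwise product with the kernel and sum: 1·3 + 5·1 + 4·1.

12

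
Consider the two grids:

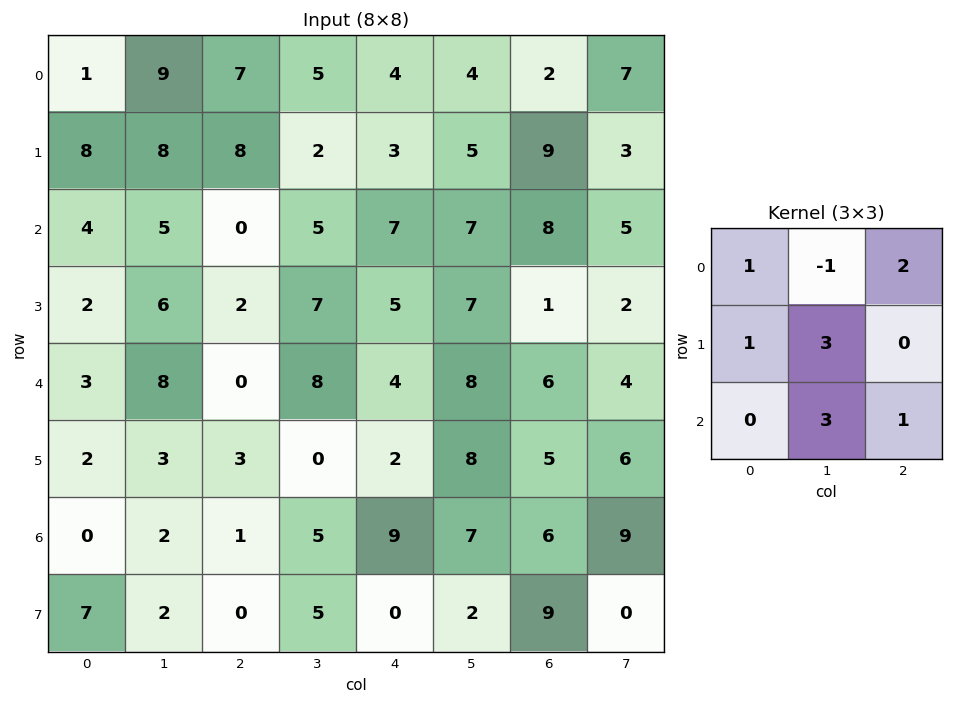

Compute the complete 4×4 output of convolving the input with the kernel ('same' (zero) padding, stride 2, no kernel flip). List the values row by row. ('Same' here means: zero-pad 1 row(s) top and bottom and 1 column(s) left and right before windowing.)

35 56 31 40
32 22 57 38
28 35 50 57
27 10 48 67

Output[0,0]: The receptive field on the zero-padded input at this output position is [0 0 0 / 0 1 9 / 0 8 8]. Elementwise product with the kernel and sum: 0·1 + 0·-1 + 0·2 + 0·1 + 1·3 + 8·3 + 8·1.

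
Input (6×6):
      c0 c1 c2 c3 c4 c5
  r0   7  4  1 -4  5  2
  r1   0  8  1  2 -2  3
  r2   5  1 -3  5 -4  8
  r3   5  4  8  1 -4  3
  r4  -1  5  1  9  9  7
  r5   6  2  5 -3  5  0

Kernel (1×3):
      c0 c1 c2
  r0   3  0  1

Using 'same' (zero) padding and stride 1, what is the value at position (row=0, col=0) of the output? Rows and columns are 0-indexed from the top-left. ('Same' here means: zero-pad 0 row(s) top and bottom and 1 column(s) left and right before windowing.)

4

The receptive field on the zero-padded input at this output position is [0 7 4]. Elementwise product with the kernel and sum: 0·3 + 4·1.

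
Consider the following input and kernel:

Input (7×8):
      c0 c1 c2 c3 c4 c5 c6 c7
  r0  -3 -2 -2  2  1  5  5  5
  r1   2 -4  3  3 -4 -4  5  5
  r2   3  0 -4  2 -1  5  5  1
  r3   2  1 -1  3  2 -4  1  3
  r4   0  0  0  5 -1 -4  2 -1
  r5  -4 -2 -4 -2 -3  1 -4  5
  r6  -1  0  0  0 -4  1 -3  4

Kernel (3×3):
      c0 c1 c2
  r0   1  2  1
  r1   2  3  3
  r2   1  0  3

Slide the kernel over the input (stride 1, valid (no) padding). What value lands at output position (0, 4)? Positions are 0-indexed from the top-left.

The receptive field on the input at this output position is [1 5 5 / -4 -4 5 / -1 5 5]. Elementwise product with the kernel and sum: 1·1 + 5·2 + 5·1 + -4·2 + -4·3 + 5·3 + -1·1 + 5·3.

25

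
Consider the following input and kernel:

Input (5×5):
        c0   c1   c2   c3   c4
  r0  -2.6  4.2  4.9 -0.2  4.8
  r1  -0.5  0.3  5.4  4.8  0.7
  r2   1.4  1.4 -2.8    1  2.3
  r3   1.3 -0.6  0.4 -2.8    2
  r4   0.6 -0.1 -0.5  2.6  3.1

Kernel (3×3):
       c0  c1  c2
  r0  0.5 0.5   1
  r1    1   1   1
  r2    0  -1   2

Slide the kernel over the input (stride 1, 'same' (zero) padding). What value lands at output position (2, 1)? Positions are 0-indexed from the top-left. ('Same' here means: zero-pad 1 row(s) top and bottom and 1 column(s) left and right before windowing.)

6.7

The receptive field on the zero-padded input at this output position is [-0.5 0.3 5.4 / 1.4 1.4 -2.8 / 1.3 -0.6 0.4]. Elementwise product with the kernel and sum: -0.5·0.5 + 0.3·0.5 + 5.4·1 + 1.4·1 + 1.4·1 + -2.8·1 + -0.6·-1 + 0.4·2.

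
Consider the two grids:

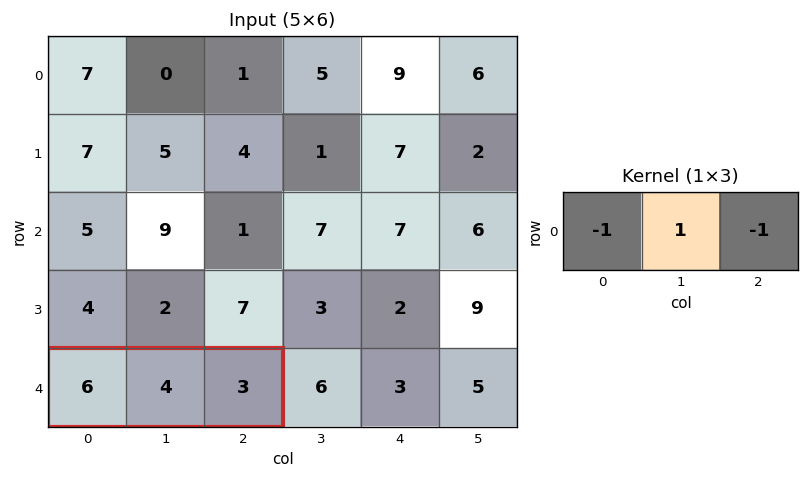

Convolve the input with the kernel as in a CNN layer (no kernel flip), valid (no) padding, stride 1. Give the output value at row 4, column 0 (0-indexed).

-5

The receptive field on the input at this output position is [6 4 3]. Elementwise product with the kernel and sum: 6·-1 + 4·1 + 3·-1.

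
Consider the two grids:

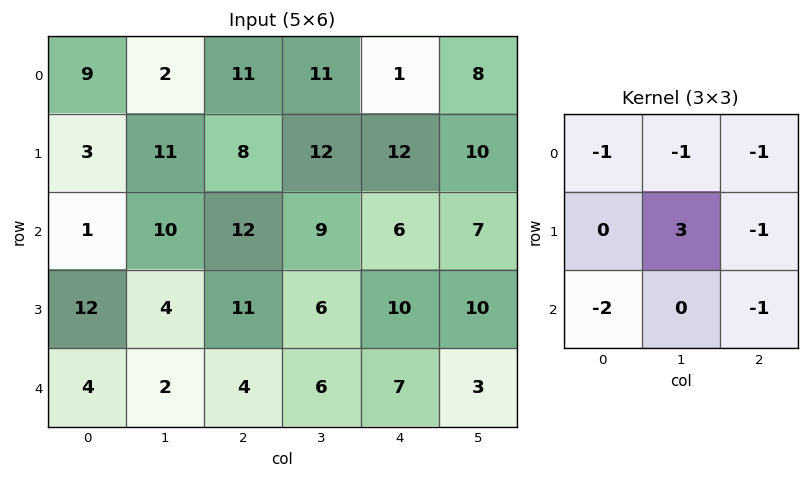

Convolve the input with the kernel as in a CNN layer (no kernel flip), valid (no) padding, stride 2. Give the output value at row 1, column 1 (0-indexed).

-34

The receptive field on the input at this output position is [12 9 6 / 11 6 10 / 4 6 7]. Elementwise product with the kernel and sum: 12·-1 + 9·-1 + 6·-1 + 6·3 + 10·-1 + 4·-2 + 7·-1.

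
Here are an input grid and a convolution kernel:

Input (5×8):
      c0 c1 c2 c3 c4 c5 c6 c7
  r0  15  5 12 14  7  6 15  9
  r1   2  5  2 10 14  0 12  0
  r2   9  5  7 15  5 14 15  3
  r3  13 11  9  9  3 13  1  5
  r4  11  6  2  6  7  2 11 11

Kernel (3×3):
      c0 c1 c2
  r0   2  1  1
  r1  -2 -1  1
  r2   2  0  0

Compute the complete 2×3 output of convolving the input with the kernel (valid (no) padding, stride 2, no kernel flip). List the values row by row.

58 59 29
24 14 35

Output[0,0]: The receptive field on the input at this output position is [15 5 12 / 2 5 2 / 9 5 7]. Elementwise product with the kernel and sum: 15·2 + 5·1 + 12·1 + 2·-2 + 5·-1 + 2·1 + 9·2.
Output[0,1]: The receptive field on the input at this output position is [12 14 7 / 2 10 14 / 7 15 5]. Elementwise product with the kernel and sum: 12·2 + 14·1 + 7·1 + 2·-2 + 10·-1 + 14·1 + 7·2.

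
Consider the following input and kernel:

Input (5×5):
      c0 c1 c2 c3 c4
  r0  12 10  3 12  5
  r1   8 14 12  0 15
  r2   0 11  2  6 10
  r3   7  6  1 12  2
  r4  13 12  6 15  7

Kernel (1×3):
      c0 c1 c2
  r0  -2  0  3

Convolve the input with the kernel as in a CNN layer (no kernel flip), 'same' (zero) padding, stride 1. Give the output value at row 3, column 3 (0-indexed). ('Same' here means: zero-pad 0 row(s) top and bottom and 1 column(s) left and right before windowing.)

4

The receptive field on the zero-padded input at this output position is [1 12 2]. Elementwise product with the kernel and sum: 1·-2 + 2·3.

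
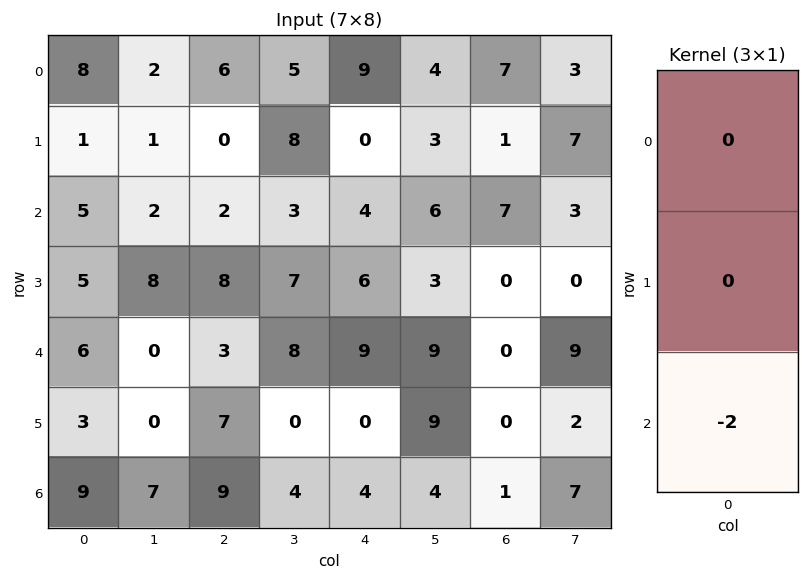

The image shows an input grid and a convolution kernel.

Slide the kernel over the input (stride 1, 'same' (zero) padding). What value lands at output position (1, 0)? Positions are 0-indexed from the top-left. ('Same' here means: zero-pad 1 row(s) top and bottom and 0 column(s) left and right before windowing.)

The receptive field on the zero-padded input at this output position is [8 / 1 / 5]. Elementwise product with the kernel and sum: 5·-2.

-10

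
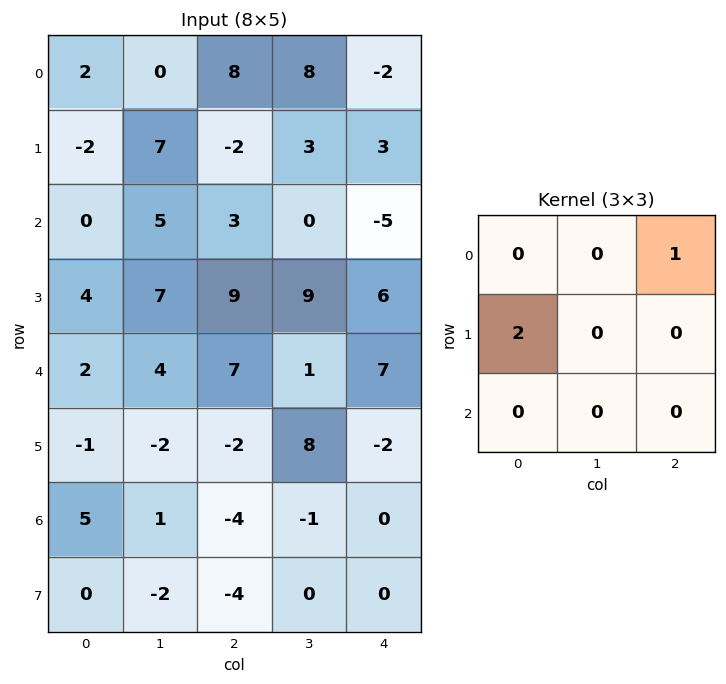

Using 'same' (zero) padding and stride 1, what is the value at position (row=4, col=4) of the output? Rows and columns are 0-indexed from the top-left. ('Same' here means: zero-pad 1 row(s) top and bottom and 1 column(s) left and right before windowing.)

The receptive field on the zero-padded input at this output position is [9 6 0 / 1 7 0 / 8 -2 0]. Elementwise product with the kernel and sum: 0·1 + 1·2.

2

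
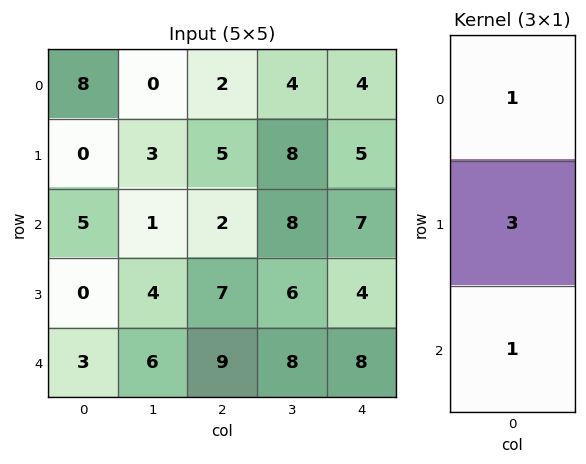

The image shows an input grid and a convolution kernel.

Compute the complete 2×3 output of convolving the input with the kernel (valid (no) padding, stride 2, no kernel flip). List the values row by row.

Output[0,0]: The receptive field on the input at this output position is [8 / 0 / 5]. Elementwise product with the kernel and sum: 8·1 + 0·3 + 5·1.

13 19 26
8 32 27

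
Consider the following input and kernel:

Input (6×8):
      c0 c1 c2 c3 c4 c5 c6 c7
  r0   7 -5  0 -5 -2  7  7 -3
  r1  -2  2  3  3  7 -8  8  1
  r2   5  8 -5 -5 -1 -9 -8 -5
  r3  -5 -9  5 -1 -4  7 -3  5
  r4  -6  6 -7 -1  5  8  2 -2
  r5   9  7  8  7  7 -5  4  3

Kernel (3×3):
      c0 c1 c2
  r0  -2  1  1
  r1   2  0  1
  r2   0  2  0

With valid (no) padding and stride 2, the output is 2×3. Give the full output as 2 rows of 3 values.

Output[0,0]: The receptive field on the input at this output position is [7 -5 0 / -2 2 3 / 5 8 -5]. Elementwise product with the kernel and sum: 7·-2 + -5·1 + 0·1 + -2·2 + 3·1 + 8·2.
Output[0,1]: The receptive field on the input at this output position is [0 -5 -2 / 3 3 7 / -5 -5 -1]. Elementwise product with the kernel and sum: 0·-2 + -5·1 + -2·1 + 3·2 + 7·1 + -5·2.

-4 -4 22
0 8 -10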